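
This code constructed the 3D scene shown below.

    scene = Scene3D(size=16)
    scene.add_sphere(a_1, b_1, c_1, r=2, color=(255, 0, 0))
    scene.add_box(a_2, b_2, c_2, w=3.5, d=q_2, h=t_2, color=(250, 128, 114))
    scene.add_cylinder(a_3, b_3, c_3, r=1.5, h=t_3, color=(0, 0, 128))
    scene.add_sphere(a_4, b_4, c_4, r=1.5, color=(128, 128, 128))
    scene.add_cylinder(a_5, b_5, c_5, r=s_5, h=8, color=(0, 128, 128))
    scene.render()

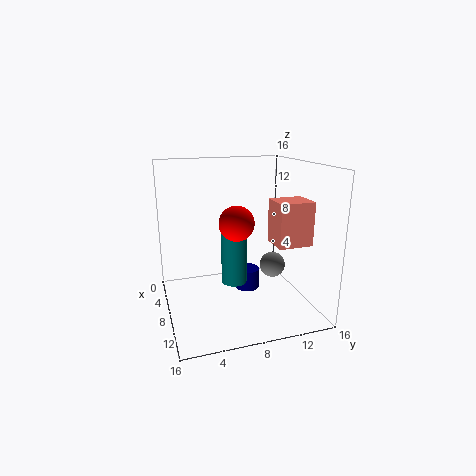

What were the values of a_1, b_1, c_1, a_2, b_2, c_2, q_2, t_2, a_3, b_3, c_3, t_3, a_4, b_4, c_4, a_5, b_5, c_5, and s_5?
a_1 = 7.5; b_1 = 8; c_1 = 9.5; a_2 = 7; b_2 = 12; c_2 = 7; q_2 = 4; t_2 = 5; a_3 = 5.5; b_3 = 10; c_3 = 0.5; t_3 = 2.5; a_4 = 7.5; b_4 = 12.5; c_4 = 4; a_5 = 6.5; b_5 = 8; c_5 = 2; s_5 = 1.5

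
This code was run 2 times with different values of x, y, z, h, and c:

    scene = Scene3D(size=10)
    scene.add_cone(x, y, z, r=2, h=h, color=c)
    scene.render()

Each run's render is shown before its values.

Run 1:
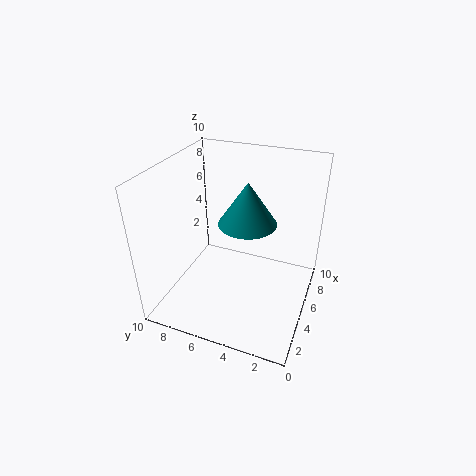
x = 5.5
y = 4.5
z = 6
h = 3
c = 'teal'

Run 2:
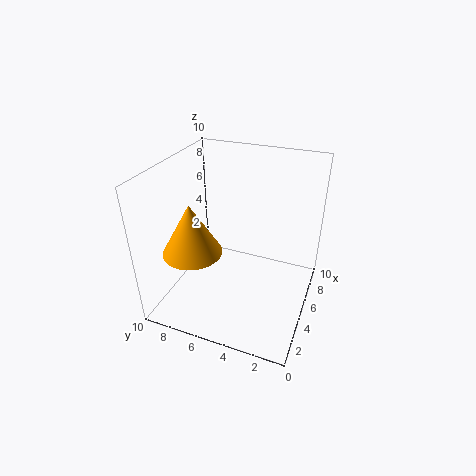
x = 3
y = 7.5
z = 4.5
h = 3.5
c = 'orange'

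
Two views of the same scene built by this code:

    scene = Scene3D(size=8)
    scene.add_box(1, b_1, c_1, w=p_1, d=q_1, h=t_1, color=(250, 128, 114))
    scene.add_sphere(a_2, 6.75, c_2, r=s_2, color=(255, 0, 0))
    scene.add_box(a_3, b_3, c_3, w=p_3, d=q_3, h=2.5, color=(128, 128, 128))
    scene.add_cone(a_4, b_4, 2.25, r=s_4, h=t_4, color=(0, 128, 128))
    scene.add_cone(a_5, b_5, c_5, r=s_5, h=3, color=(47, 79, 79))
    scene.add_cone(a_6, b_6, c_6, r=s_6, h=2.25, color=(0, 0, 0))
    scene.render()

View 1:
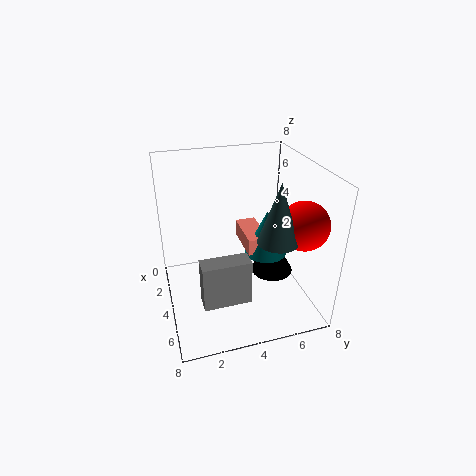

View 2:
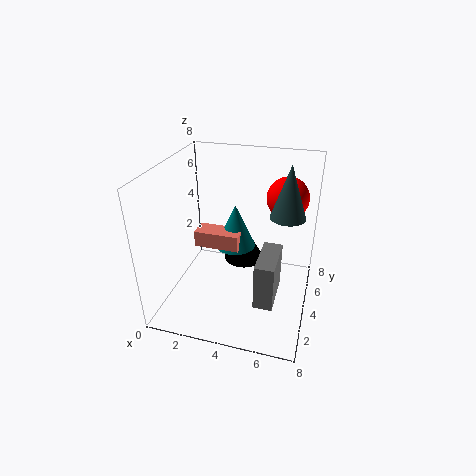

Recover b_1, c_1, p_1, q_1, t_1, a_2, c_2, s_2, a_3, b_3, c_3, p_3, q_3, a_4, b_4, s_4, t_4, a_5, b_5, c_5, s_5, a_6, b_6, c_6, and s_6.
b_1 = 4.75; c_1 = 2.5; p_1 = 2.75; q_1 = 1.25; t_1 = 1; a_2 = 6.25; c_2 = 5.5; s_2 = 1.25; a_3 = 5.5; b_3 = 1.5; c_3 = 1.5; p_3 = 1; q_3 = 2.5; a_4 = 3.25; b_4 = 6; s_4 = 1.25; t_4 = 2.75; a_5 = 6.5; b_5 = 5.25; c_5 = 5; s_5 = 1; a_6 = 3.75; b_6 = 6.25; c_6 = 1.25; s_6 = 1.25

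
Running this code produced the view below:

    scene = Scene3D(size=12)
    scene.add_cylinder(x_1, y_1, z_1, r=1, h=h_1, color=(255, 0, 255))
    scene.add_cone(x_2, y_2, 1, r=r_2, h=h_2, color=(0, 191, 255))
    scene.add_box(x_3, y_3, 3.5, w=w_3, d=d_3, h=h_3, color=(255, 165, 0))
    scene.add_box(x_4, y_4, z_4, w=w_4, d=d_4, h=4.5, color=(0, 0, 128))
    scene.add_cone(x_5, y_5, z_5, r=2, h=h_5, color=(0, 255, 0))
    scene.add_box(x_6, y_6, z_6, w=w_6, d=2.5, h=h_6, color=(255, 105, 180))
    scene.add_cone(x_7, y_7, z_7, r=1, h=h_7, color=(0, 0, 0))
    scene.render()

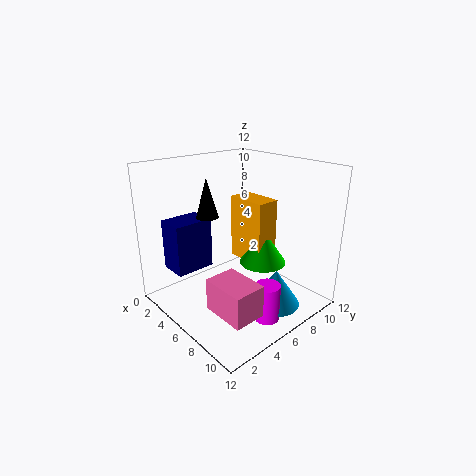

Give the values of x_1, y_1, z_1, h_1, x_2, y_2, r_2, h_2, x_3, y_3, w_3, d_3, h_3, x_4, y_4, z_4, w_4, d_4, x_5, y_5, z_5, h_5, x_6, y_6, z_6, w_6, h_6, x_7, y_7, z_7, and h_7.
x_1 = 10; y_1 = 5.5; z_1 = 0.5; h_1 = 3; x_2 = 9.5; y_2 = 7; r_2 = 2; h_2 = 3; x_3 = 4; y_3 = 7; w_3 = 3.5; d_3 = 2; h_3 = 5.5; x_4 = 0.5; y_4 = 2; z_4 = 2.5; w_4 = 2.5; d_4 = 3.5; x_5 = 7; y_5 = 8; z_5 = 3.5; h_5 = 3; x_6 = 7.5; y_6 = 1.5; z_6 = 2; w_6 = 3.5; h_6 = 2.5; x_7 = 2.5; y_7 = 5.5; z_7 = 7; h_7 = 3.5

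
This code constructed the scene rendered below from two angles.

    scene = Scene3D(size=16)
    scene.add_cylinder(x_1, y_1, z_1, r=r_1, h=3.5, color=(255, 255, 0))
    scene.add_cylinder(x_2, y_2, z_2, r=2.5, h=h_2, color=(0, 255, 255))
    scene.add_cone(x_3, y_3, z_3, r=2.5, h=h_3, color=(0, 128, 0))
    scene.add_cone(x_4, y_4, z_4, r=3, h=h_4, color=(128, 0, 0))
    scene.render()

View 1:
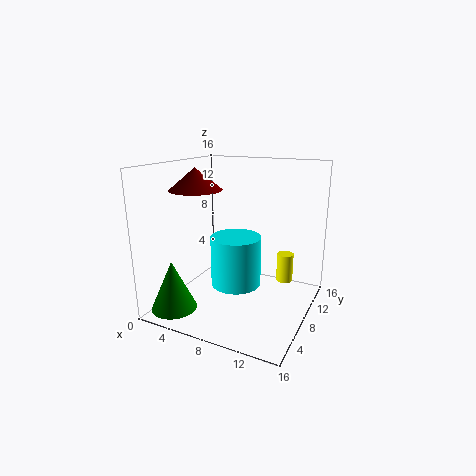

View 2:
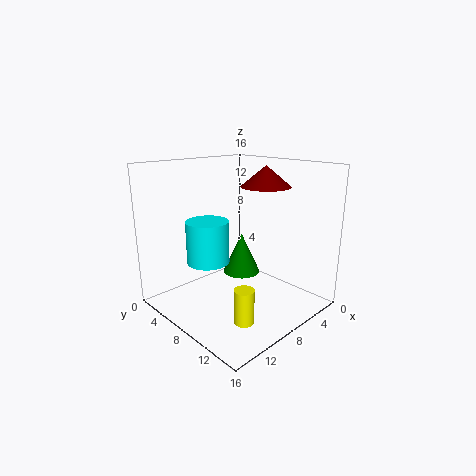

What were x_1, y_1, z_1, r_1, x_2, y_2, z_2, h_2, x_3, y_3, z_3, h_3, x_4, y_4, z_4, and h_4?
x_1 = 12
y_1 = 13
z_1 = 1.5
r_1 = 1
x_2 = 9.5
y_2 = 4.5
z_2 = 4.5
h_2 = 5
x_3 = 2.5
y_3 = 3
z_3 = 0.5
h_3 = 5.5
x_4 = 3
y_4 = 7.5
z_4 = 13
h_4 = 2.5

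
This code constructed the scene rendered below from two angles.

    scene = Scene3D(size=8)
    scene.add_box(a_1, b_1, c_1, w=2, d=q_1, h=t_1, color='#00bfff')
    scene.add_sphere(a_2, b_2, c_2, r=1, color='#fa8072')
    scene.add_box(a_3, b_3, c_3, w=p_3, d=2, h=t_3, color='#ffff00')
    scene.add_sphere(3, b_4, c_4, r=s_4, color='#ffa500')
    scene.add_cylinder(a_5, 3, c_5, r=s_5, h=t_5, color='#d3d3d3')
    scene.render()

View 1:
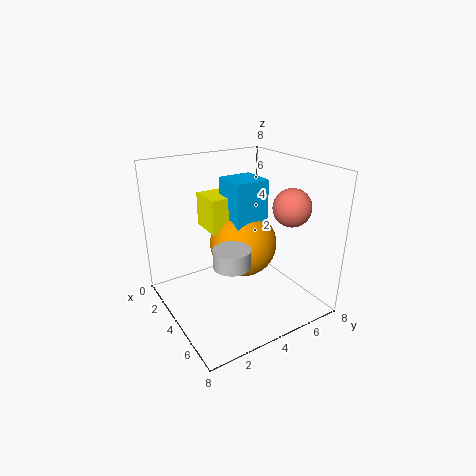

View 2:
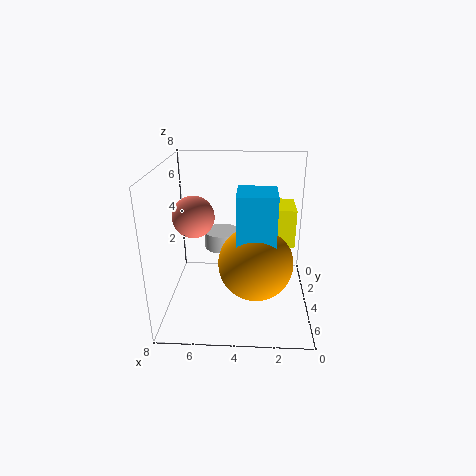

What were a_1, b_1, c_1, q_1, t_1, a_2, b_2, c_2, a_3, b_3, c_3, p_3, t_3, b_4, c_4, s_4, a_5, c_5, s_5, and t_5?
a_1 = 2; b_1 = 4; c_1 = 4; q_1 = 2; t_1 = 3; a_2 = 6; b_2 = 6; c_2 = 6; a_3 = 1; b_3 = 3; c_3 = 4; p_3 = 2; t_3 = 2; b_4 = 5; c_4 = 3; s_4 = 2; a_5 = 5; c_5 = 3; s_5 = 1; t_5 = 1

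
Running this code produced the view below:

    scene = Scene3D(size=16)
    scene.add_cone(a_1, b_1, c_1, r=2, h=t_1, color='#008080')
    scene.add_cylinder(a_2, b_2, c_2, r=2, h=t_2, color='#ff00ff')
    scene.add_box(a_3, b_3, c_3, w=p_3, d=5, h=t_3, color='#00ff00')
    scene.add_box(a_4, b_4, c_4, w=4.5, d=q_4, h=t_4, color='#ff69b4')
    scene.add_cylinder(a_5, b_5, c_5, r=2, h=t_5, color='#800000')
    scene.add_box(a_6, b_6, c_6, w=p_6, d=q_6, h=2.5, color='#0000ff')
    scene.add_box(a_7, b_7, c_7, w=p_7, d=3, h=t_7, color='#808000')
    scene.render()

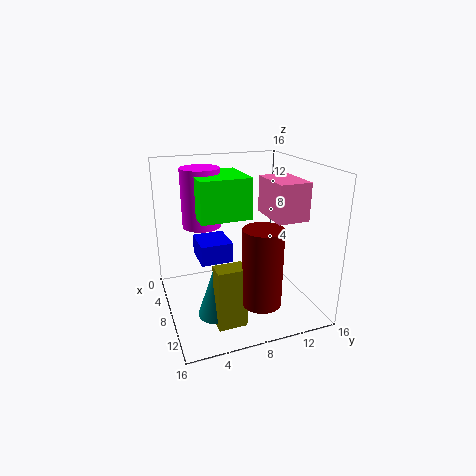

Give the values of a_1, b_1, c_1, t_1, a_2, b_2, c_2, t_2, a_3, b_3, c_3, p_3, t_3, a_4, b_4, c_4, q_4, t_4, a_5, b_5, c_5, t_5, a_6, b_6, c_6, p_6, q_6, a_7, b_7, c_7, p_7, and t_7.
a_1 = 11, b_1 = 4.5, c_1 = 1, t_1 = 6, a_2 = 8, b_2 = 4, c_2 = 10, t_2 = 6, a_3 = 6.5, b_3 = 3, c_3 = 11.5, p_3 = 5.5, t_3 = 4, a_4 = 11, b_4 = 9, c_4 = 12, q_4 = 3, t_4 = 3.5, a_5 = 13.5, b_5 = 8.5, c_5 = 3, t_5 = 8, a_6 = 0.5, b_6 = 4.5, c_6 = 3.5, p_6 = 4.5, q_6 = 4, a_7 = 11.5, b_7 = 4, c_7 = 0.5, p_7 = 2, t_7 = 6.5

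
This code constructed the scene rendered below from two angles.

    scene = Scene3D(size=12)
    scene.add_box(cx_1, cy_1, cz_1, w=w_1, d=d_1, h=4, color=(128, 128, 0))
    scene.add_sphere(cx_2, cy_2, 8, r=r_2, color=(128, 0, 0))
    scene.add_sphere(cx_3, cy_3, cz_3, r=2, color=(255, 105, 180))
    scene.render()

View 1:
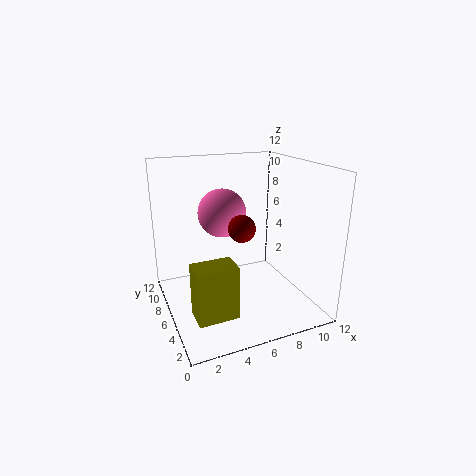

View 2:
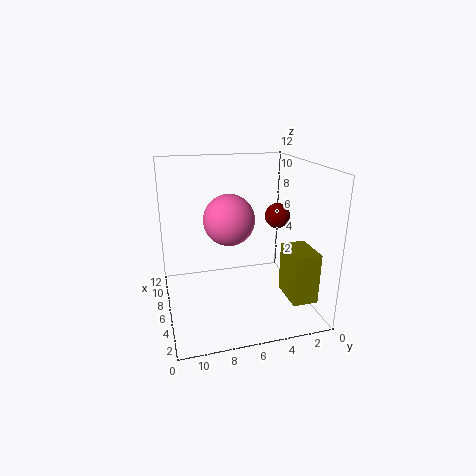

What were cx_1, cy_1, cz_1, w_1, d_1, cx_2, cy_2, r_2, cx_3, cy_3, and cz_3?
cx_1 = 1
cy_1 = 1
cz_1 = 2
w_1 = 3
d_1 = 2
cx_2 = 5
cy_2 = 3
r_2 = 1
cx_3 = 5
cy_3 = 7
cz_3 = 8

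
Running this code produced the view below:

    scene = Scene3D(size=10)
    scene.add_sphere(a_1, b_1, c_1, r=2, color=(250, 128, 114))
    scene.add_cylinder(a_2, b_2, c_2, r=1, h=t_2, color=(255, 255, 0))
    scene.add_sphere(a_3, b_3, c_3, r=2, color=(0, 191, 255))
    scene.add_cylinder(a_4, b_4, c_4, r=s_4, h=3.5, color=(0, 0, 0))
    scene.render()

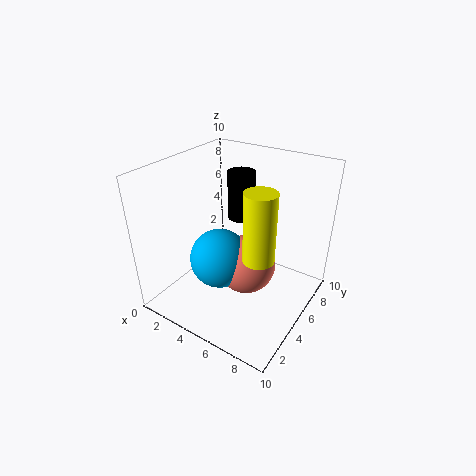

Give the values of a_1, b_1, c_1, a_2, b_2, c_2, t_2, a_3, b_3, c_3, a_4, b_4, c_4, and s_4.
a_1 = 6; b_1 = 4.5; c_1 = 3.5; a_2 = 7.5; b_2 = 3.5; c_2 = 5; t_2 = 4.5; a_3 = 4.5; b_3 = 3.5; c_3 = 4; a_4 = 4; b_4 = 7; c_4 = 5.5; s_4 = 1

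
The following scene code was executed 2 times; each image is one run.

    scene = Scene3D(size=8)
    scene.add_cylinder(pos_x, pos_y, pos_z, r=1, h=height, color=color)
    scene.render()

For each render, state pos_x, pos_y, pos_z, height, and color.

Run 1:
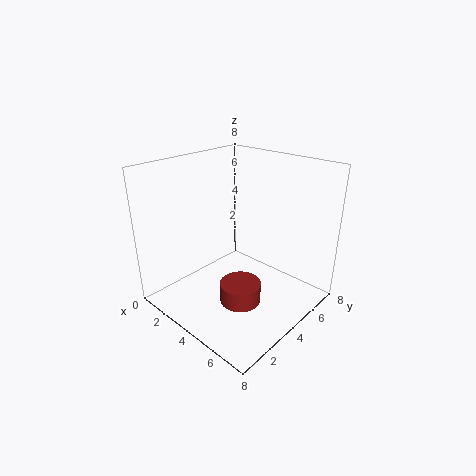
pos_x = 6
pos_y = 2
pos_z = 2
height = 1
color = 'brown'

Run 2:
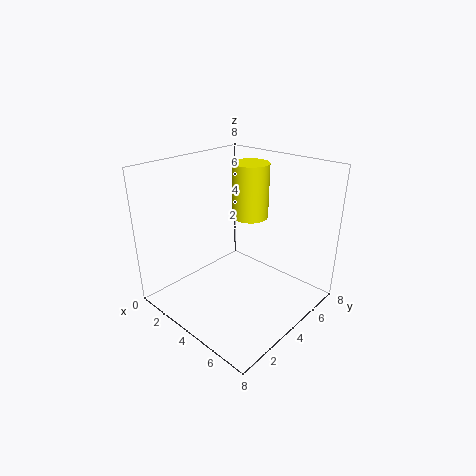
pos_x = 4
pos_y = 5
pos_z = 5
height = 3
color = 'yellow'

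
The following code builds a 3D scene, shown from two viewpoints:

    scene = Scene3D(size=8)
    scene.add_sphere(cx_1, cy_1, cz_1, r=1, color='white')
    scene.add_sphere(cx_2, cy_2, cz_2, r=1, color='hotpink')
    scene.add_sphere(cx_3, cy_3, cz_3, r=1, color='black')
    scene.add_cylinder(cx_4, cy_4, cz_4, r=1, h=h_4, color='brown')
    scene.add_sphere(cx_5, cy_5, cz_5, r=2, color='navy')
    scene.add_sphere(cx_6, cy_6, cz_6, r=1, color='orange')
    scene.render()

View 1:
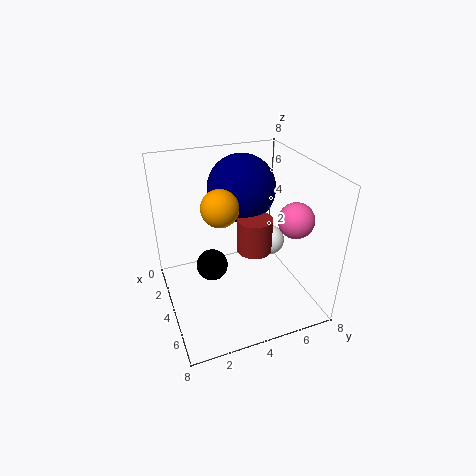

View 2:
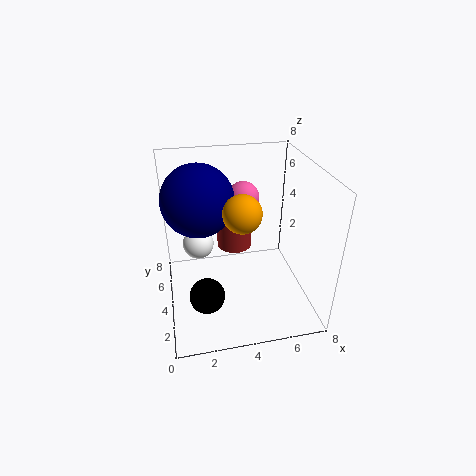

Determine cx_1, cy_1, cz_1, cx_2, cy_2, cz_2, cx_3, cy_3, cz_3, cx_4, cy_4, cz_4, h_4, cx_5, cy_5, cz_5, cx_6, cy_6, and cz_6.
cx_1 = 2; cy_1 = 7; cz_1 = 2; cx_2 = 5; cy_2 = 7; cz_2 = 5; cx_3 = 2; cy_3 = 3; cz_3 = 1; cx_4 = 4; cy_4 = 5; cz_4 = 3; h_4 = 2; cx_5 = 2; cy_5 = 5; cz_5 = 6; cx_6 = 4; cy_6 = 3; cz_6 = 6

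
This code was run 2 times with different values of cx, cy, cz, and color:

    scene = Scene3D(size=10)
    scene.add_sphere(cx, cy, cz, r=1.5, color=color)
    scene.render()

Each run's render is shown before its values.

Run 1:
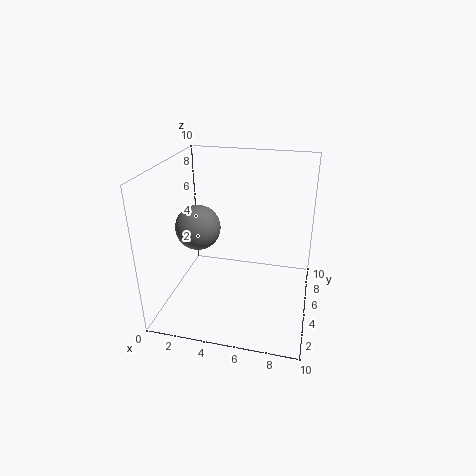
cx = 2.5; cy = 4; cz = 6; color = 'gray'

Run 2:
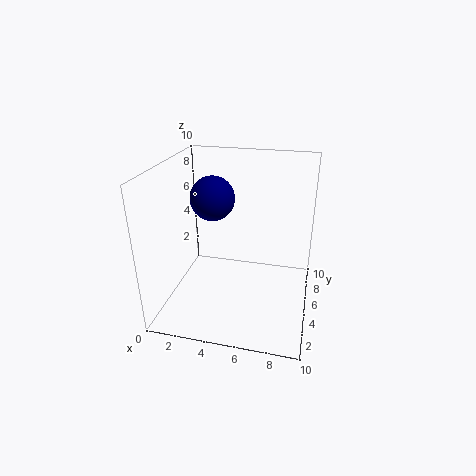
cx = 3.25; cy = 5; cz = 7.75; color = 'navy'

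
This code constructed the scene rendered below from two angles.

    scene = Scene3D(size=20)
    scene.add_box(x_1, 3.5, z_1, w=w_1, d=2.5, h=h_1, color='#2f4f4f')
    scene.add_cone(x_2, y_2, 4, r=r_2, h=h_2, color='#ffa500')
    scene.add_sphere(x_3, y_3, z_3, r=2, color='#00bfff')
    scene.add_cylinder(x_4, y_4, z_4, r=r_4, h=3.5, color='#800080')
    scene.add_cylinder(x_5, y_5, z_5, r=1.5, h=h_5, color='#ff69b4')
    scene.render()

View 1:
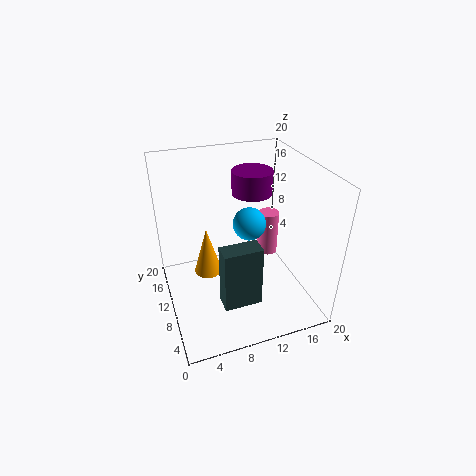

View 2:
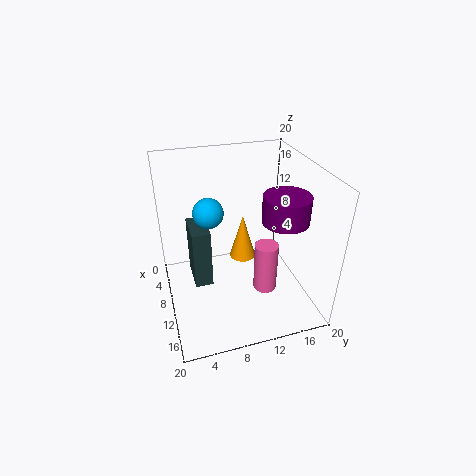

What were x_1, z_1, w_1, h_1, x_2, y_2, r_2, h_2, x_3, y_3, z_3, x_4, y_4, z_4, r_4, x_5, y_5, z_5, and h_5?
x_1 = 6
z_1 = 3.5
w_1 = 5
h_1 = 8.5
x_2 = 6
y_2 = 12
r_2 = 2
h_2 = 7
x_3 = 10
y_3 = 6
z_3 = 14.5
x_4 = 14
y_4 = 15
z_4 = 14
r_4 = 3
x_5 = 15.5
y_5 = 12
z_5 = 5.5
h_5 = 6.5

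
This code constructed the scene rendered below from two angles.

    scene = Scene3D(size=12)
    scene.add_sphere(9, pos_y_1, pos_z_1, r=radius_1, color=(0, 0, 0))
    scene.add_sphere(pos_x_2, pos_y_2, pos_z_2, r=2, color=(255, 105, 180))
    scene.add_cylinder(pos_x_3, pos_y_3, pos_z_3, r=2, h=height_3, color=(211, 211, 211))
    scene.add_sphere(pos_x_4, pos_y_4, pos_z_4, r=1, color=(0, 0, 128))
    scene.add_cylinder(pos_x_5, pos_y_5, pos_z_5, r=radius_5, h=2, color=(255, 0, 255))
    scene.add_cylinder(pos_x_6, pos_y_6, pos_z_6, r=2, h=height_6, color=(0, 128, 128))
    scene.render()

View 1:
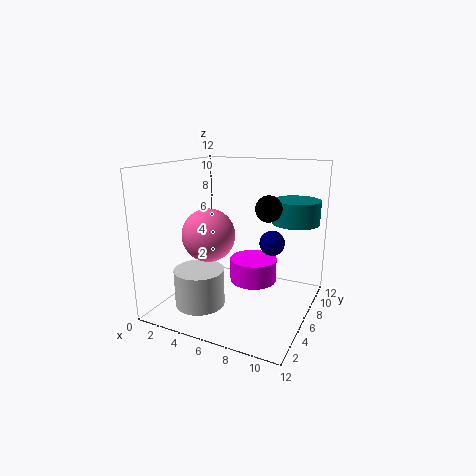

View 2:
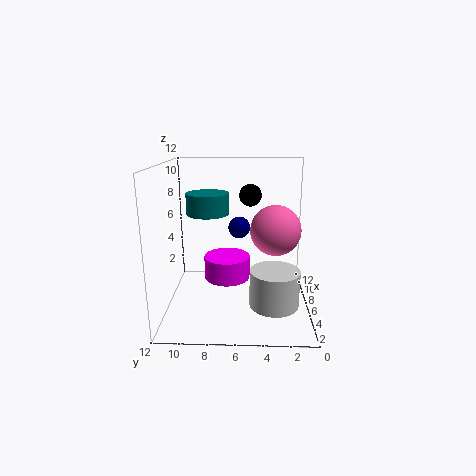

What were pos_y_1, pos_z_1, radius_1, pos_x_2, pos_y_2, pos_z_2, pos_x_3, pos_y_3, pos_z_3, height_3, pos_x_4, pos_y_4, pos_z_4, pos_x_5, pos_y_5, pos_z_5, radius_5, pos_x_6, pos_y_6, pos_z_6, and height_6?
pos_y_1 = 5
pos_z_1 = 9
radius_1 = 1
pos_x_2 = 5
pos_y_2 = 3
pos_z_2 = 7
pos_x_3 = 4
pos_y_3 = 3
pos_z_3 = 1
height_3 = 3
pos_x_4 = 9
pos_y_4 = 6
pos_z_4 = 6
pos_x_5 = 7
pos_y_5 = 7
pos_z_5 = 2
radius_5 = 2
pos_x_6 = 10
pos_y_6 = 9
pos_z_6 = 7
height_6 = 2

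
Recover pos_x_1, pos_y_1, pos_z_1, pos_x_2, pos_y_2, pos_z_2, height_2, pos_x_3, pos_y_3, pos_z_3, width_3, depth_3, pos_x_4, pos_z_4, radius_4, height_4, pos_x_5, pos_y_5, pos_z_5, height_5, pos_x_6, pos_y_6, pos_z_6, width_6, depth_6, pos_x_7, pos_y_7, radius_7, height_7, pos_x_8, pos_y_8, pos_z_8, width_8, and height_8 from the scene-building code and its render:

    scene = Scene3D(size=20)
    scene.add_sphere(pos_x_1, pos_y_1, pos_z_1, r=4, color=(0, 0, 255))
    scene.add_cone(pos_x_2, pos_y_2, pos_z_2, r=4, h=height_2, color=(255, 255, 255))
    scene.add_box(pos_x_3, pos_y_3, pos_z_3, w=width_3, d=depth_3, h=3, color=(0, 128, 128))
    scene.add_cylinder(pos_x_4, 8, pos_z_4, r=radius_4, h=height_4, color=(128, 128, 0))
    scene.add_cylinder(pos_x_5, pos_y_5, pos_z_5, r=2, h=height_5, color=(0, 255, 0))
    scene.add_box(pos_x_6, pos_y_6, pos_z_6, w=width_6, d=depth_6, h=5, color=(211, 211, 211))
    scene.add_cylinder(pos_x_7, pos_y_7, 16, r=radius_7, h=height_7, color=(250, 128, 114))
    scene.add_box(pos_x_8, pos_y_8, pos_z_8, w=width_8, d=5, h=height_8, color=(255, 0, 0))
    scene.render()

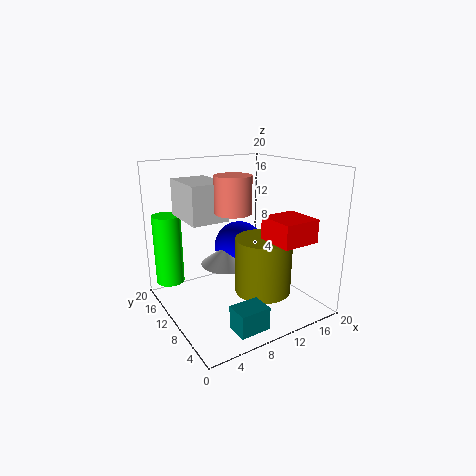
pos_x_1 = 14
pos_y_1 = 16
pos_z_1 = 6
pos_x_2 = 11
pos_y_2 = 15
pos_z_2 = 4
height_2 = 3
pos_x_3 = 5
pos_y_3 = 1
pos_z_3 = 1
width_3 = 4
depth_3 = 3
pos_x_4 = 13
pos_z_4 = 2
radius_4 = 4
height_4 = 8
pos_x_5 = 2
pos_y_5 = 16
pos_z_5 = 3
height_5 = 10
pos_x_6 = 3
pos_y_6 = 9
pos_z_6 = 13
width_6 = 5
depth_6 = 7
pos_x_7 = 5
pos_y_7 = 3
radius_7 = 2
height_7 = 4
pos_x_8 = 11
pos_y_8 = 1
pos_z_8 = 11
width_8 = 5
height_8 = 3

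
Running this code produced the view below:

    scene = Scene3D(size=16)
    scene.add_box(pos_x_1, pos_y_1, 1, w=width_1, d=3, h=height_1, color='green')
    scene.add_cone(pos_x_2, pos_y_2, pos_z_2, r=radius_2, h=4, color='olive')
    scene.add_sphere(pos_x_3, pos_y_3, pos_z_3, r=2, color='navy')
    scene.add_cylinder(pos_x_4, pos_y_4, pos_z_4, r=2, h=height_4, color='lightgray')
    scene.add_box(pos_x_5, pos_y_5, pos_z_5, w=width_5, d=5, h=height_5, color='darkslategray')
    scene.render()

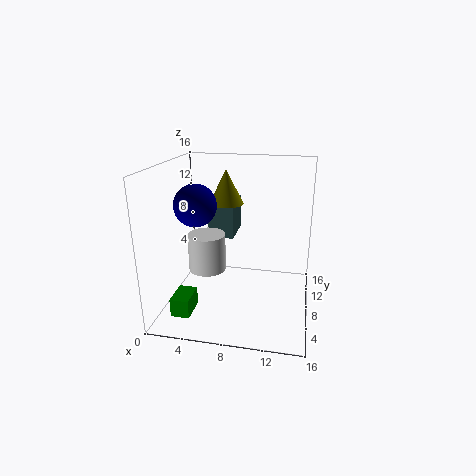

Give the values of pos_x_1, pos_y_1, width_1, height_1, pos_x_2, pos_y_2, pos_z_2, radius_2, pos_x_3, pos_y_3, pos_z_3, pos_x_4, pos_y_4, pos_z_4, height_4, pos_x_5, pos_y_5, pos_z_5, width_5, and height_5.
pos_x_1 = 2, pos_y_1 = 2, width_1 = 2, height_1 = 2, pos_x_2 = 6, pos_y_2 = 11, pos_z_2 = 11, radius_2 = 2, pos_x_3 = 5, pos_y_3 = 3, pos_z_3 = 13, pos_x_4 = 5, pos_y_4 = 6, pos_z_4 = 5, height_4 = 4, pos_x_5 = 4, pos_y_5 = 10, pos_z_5 = 7, width_5 = 3, height_5 = 4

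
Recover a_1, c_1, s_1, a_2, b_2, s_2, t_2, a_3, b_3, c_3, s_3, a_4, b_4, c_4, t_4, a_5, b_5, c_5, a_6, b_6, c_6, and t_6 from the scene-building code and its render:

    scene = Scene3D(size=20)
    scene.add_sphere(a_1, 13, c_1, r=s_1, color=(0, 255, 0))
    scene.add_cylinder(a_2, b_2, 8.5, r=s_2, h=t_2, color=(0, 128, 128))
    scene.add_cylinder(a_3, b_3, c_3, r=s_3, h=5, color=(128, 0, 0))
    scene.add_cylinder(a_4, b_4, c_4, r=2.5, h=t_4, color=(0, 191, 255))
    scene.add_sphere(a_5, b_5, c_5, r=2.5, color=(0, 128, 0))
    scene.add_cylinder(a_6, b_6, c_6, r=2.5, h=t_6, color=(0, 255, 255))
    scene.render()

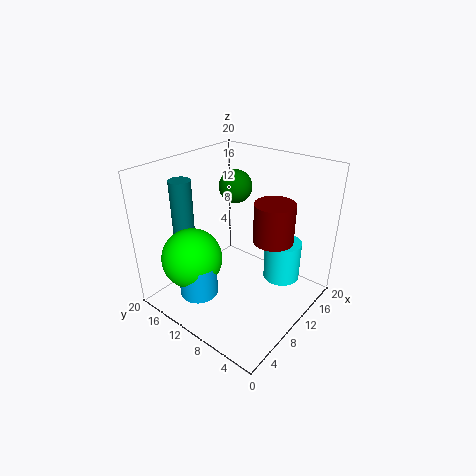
a_1 = 4, c_1 = 8.5, s_1 = 4, a_2 = 6, b_2 = 16.5, s_2 = 1.5, t_2 = 9.5, a_3 = 9.5, b_3 = 4, c_3 = 12, s_3 = 2.5, a_4 = 3.5, b_4 = 11.5, c_4 = 4, t_4 = 4.5, a_5 = 15, b_5 = 14.5, c_5 = 15, a_6 = 13, b_6 = 4.5, c_6 = 4.5, t_6 = 5.5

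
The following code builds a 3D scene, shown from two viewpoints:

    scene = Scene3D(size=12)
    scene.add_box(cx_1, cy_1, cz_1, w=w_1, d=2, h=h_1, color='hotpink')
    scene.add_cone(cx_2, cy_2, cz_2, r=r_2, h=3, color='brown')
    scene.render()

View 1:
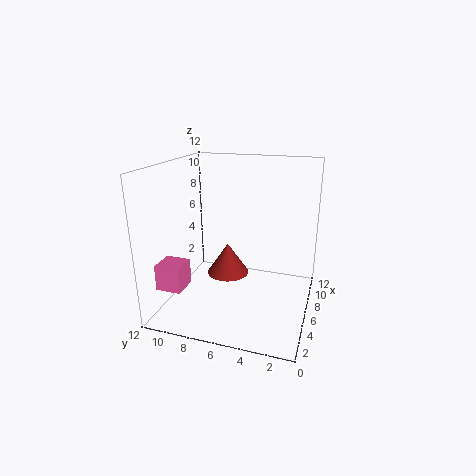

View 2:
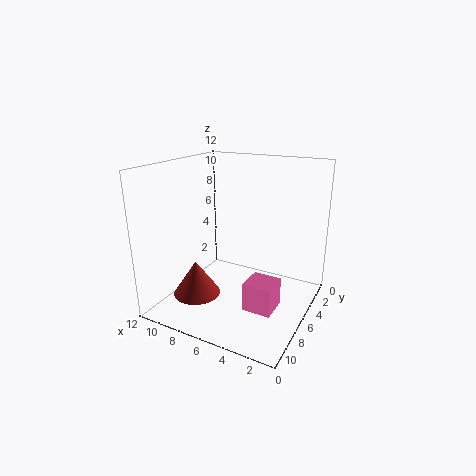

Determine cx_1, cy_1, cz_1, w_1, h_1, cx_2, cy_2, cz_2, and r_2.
cx_1 = 1, cy_1 = 9, cz_1 = 3, w_1 = 2, h_1 = 2, cx_2 = 9, cy_2 = 8, cz_2 = 1, r_2 = 2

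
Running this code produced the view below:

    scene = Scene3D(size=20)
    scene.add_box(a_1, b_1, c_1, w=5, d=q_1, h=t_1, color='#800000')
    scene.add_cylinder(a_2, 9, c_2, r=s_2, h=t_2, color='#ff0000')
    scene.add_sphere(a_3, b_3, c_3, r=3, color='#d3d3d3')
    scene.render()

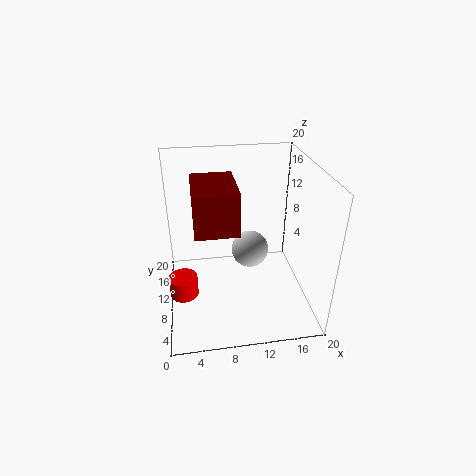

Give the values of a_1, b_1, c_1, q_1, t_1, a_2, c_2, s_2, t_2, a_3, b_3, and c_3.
a_1 = 4, b_1 = 2, c_1 = 15, q_1 = 7, t_1 = 5, a_2 = 2, c_2 = 2, s_2 = 2, t_2 = 3, a_3 = 13, b_3 = 16, c_3 = 4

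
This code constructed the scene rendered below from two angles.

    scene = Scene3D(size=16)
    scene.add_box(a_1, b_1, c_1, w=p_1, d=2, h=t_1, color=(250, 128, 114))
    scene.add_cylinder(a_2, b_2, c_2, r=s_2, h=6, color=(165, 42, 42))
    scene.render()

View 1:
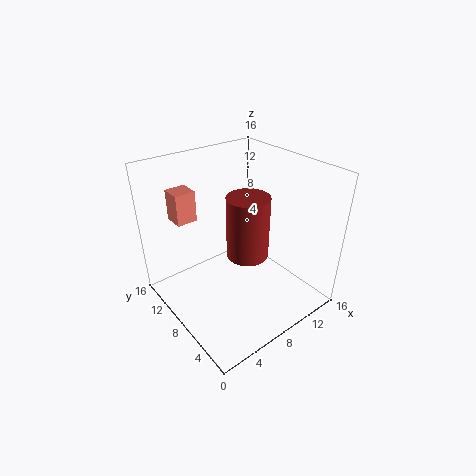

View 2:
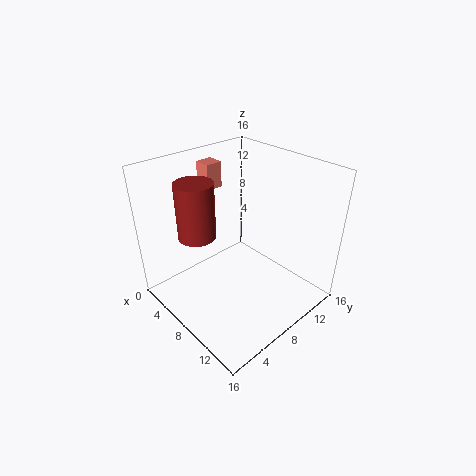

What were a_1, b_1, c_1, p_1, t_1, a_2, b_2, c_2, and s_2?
a_1 = 1
b_1 = 8
c_1 = 12
p_1 = 2
t_1 = 3
a_2 = 6
b_2 = 4
c_2 = 9
s_2 = 2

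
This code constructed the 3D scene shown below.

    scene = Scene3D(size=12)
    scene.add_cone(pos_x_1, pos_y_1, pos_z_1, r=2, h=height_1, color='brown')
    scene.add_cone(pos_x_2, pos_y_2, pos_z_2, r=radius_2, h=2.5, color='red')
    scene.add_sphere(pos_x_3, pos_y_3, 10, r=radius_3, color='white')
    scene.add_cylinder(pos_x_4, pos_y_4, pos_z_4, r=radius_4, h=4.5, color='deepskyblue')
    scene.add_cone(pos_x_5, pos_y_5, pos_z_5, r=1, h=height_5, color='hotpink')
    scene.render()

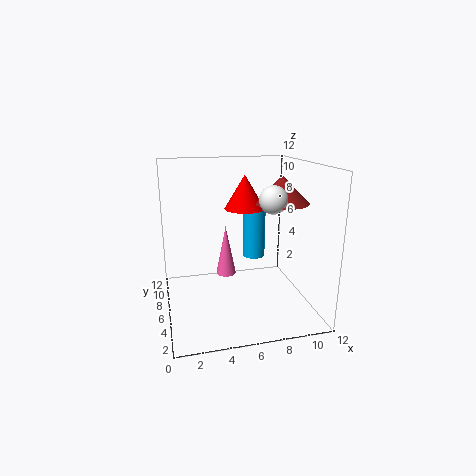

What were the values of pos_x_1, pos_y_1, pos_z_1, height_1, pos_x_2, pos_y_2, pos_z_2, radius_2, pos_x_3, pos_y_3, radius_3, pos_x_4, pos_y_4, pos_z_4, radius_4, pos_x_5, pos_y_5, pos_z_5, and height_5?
pos_x_1 = 8.5; pos_y_1 = 3; pos_z_1 = 9.5; height_1 = 2; pos_x_2 = 6; pos_y_2 = 4; pos_z_2 = 9; radius_2 = 1.5; pos_x_3 = 7.5; pos_y_3 = 2; radius_3 = 1; pos_x_4 = 8; pos_y_4 = 8; pos_z_4 = 3.5; radius_4 = 1; pos_x_5 = 6; pos_y_5 = 11; pos_z_5 = 0.5; height_5 = 5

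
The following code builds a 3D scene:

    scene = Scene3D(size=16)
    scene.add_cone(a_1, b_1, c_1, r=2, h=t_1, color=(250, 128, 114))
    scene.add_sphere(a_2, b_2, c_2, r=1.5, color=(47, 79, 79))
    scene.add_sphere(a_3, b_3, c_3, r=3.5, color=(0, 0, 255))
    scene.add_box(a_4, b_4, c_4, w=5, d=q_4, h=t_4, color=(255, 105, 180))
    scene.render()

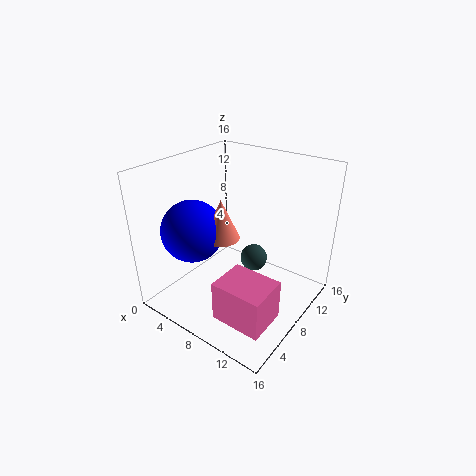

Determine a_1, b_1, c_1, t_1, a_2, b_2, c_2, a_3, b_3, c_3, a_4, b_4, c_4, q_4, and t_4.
a_1 = 6.5; b_1 = 7; c_1 = 8; t_1 = 4.5; a_2 = 9.5; b_2 = 9; c_2 = 5.5; a_3 = 3.5; b_3 = 5.5; c_3 = 8.5; a_4 = 10.5; b_4 = 0.5; c_4 = 3.5; q_4 = 4; t_4 = 4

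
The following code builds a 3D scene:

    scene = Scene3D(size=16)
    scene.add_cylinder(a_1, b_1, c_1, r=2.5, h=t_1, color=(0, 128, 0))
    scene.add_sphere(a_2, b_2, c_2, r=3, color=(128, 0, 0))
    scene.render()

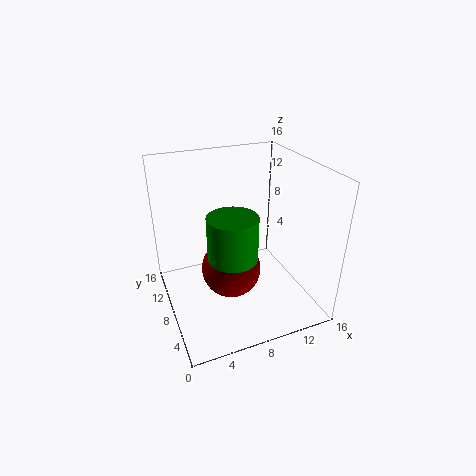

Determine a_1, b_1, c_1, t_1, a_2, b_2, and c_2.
a_1 = 6, b_1 = 4.5, c_1 = 8, t_1 = 4.5, a_2 = 6, b_2 = 5, c_2 = 6.5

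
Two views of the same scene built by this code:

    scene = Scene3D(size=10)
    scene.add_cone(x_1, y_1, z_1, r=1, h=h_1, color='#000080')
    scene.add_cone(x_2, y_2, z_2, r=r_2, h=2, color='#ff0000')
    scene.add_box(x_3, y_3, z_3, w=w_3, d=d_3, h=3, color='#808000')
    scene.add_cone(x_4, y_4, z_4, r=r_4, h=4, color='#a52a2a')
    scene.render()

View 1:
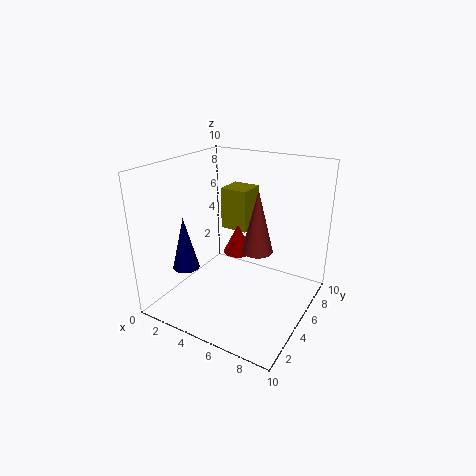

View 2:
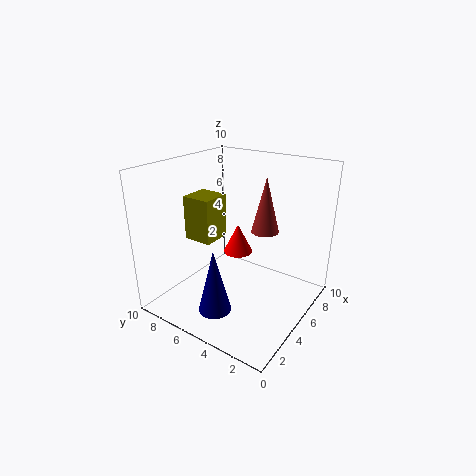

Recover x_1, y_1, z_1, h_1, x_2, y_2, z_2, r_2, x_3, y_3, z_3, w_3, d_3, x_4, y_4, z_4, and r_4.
x_1 = 1; y_1 = 4; z_1 = 2; h_1 = 4; x_2 = 5; y_2 = 5; z_2 = 4; r_2 = 1; x_3 = 3; y_3 = 6; z_3 = 5; w_3 = 2; d_3 = 2; x_4 = 7; y_4 = 4; z_4 = 5; r_4 = 1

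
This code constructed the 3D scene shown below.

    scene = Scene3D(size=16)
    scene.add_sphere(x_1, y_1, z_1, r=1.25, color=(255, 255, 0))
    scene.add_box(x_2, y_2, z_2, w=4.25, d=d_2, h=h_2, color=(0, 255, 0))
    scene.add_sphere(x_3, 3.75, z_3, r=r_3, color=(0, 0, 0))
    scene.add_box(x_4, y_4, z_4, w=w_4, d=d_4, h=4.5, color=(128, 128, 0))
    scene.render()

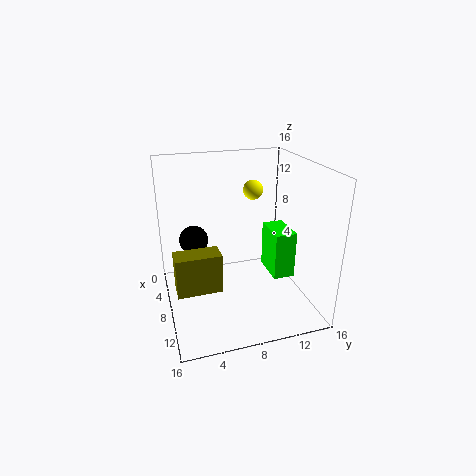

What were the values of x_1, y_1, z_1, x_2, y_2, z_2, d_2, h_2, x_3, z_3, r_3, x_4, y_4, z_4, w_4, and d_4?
x_1 = 2.25; y_1 = 11.75; z_1 = 11.5; x_2 = 5.25; y_2 = 12; z_2 = 2.75; d_2 = 2.5; h_2 = 5.5; x_3 = 3.5; z_3 = 6.25; r_3 = 1.75; x_4 = 7.25; y_4 = 0.75; z_4 = 2.5; w_4 = 2.5; d_4 = 5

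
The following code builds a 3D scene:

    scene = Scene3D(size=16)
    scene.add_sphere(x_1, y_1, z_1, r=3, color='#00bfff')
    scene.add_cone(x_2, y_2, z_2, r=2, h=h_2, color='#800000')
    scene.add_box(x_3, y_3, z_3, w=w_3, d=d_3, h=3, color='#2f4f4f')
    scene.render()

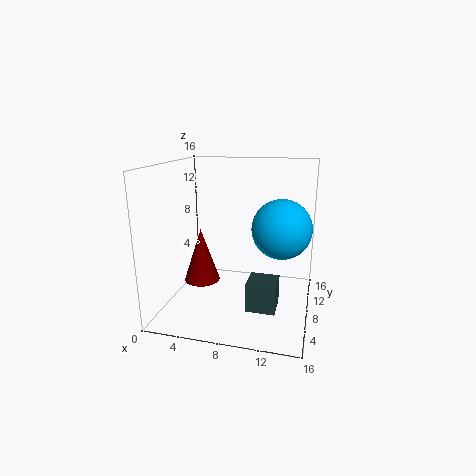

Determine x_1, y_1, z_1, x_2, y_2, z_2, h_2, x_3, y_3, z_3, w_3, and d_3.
x_1 = 13; y_1 = 6; z_1 = 10; x_2 = 4; y_2 = 7; z_2 = 3; h_2 = 6; x_3 = 10; y_3 = 3; z_3 = 2; w_3 = 3; d_3 = 3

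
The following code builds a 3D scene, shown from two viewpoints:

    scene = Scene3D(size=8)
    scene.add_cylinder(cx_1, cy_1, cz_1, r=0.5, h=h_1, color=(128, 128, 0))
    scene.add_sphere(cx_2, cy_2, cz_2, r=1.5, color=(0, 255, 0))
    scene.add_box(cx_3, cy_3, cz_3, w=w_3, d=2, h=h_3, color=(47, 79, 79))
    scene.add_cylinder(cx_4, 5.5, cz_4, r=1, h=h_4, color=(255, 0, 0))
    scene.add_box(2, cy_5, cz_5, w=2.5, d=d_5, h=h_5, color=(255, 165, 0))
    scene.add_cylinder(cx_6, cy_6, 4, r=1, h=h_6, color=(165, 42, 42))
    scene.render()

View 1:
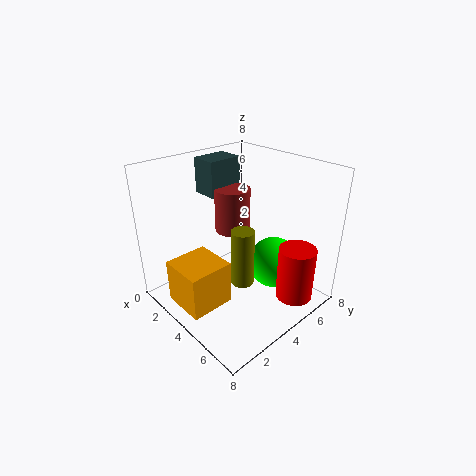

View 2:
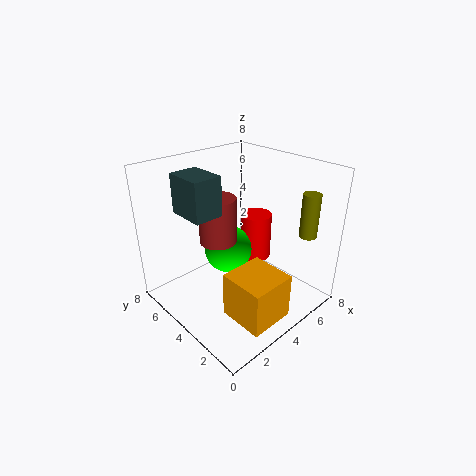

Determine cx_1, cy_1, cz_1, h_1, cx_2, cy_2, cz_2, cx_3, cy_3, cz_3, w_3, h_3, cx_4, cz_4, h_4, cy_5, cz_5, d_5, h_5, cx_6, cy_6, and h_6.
cx_1 = 7
cy_1 = 1.5
cz_1 = 4
h_1 = 2.5
cx_2 = 5
cy_2 = 6
cz_2 = 2
cx_3 = 1
cy_3 = 3.5
cz_3 = 6
w_3 = 1.5
h_3 = 2
cx_4 = 7
cz_4 = 1
h_4 = 3
cy_5 = 0.5
cz_5 = 0.5
d_5 = 2.5
h_5 = 2.5
cx_6 = 3
cy_6 = 4.5
h_6 = 2.5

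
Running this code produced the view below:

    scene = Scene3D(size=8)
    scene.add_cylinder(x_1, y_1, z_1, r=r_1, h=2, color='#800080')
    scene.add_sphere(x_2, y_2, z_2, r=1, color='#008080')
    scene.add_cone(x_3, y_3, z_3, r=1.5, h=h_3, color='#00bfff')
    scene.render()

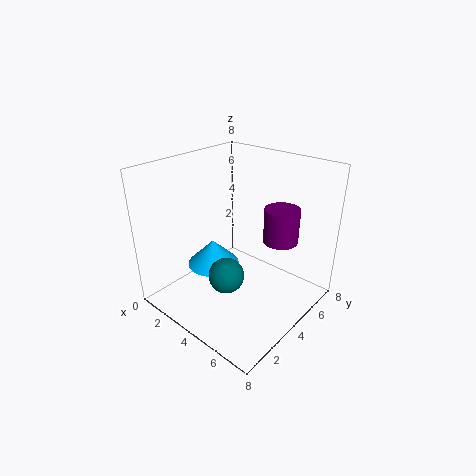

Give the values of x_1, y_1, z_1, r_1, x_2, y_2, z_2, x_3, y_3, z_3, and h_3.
x_1 = 5.5
y_1 = 6
z_1 = 3.5
r_1 = 1
x_2 = 4
y_2 = 3
z_2 = 2
x_3 = 2.5
y_3 = 3.5
z_3 = 2
h_3 = 1.5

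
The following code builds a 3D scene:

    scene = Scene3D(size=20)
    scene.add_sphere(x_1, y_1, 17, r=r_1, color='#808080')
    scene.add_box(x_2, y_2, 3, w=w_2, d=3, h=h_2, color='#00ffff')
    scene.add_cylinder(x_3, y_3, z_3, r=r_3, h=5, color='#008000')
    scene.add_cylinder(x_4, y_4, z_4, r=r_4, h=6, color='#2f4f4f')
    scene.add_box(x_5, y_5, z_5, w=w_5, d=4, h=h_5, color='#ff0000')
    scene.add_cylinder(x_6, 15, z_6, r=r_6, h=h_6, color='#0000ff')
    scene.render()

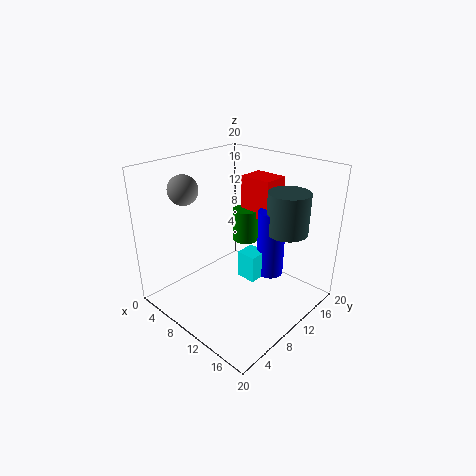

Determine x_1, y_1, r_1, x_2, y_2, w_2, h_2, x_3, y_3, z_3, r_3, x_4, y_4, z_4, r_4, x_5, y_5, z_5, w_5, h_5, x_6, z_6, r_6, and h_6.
x_1 = 5; y_1 = 5; r_1 = 2; x_2 = 9; y_2 = 11; w_2 = 3; h_2 = 4; x_3 = 7; y_3 = 15; z_3 = 7; r_3 = 2; x_4 = 14; y_4 = 16; z_4 = 10; r_4 = 3; x_5 = 6; y_5 = 15; z_5 = 11; w_5 = 5; h_5 = 6; x_6 = 12; z_6 = 3; r_6 = 2; h_6 = 10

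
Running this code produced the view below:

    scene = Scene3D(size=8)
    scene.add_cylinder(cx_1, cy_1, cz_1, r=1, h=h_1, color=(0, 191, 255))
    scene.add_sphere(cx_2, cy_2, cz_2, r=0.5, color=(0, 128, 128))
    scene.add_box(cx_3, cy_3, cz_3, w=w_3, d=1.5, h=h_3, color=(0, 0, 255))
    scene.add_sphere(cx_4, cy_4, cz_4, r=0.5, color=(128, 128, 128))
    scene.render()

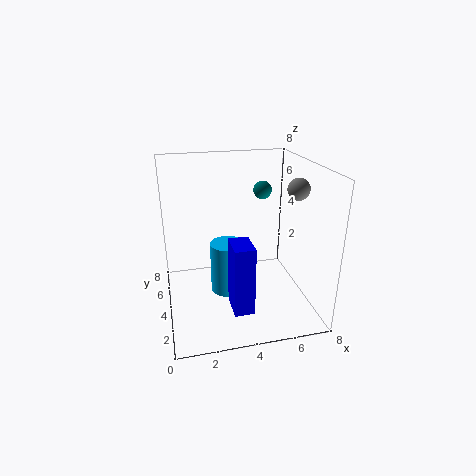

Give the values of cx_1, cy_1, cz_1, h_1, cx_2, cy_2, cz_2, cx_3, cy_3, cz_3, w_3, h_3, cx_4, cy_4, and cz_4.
cx_1 = 3.5
cy_1 = 4.5
cz_1 = 0.5
h_1 = 3
cx_2 = 5.5
cy_2 = 4.5
cz_2 = 6.5
cx_3 = 3
cy_3 = 0.5
cz_3 = 1.5
w_3 = 1
h_3 = 3.5
cx_4 = 6
cy_4 = 1
cz_4 = 7.5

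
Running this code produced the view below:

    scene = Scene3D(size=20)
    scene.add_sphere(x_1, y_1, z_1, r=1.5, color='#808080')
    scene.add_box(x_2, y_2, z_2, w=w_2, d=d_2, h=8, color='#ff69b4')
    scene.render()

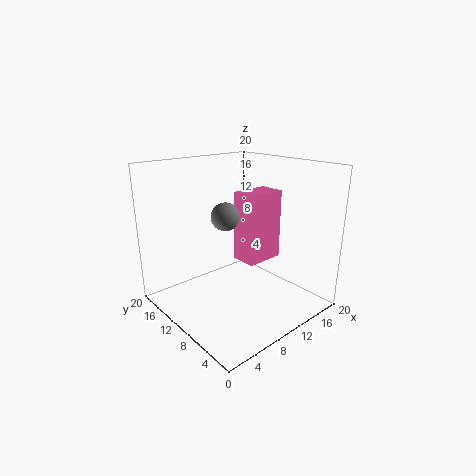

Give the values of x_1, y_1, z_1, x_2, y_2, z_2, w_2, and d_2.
x_1 = 3; y_1 = 4; z_1 = 16; x_2 = 5.5; y_2 = 2.5; z_2 = 10; w_2 = 4.5; d_2 = 3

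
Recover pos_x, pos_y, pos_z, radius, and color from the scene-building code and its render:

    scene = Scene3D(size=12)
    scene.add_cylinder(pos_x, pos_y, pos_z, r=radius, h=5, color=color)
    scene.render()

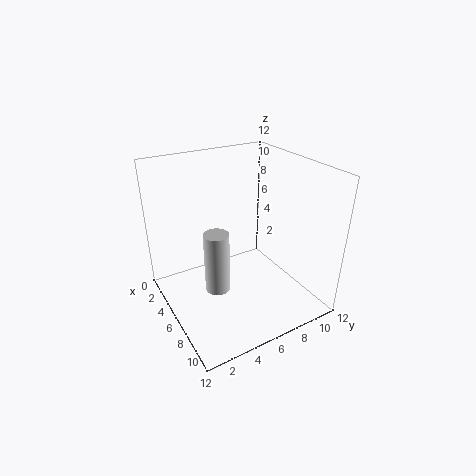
pos_x = 7; pos_y = 3.5; pos_z = 2.5; radius = 1; color = 'lightgray'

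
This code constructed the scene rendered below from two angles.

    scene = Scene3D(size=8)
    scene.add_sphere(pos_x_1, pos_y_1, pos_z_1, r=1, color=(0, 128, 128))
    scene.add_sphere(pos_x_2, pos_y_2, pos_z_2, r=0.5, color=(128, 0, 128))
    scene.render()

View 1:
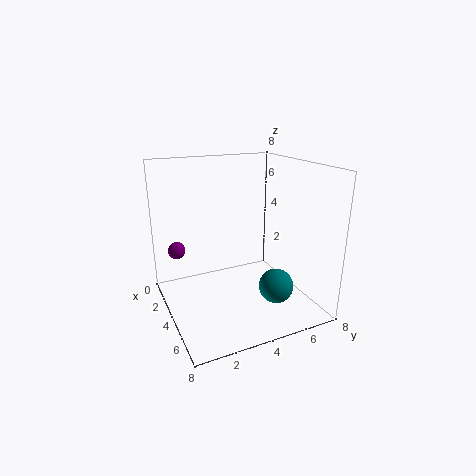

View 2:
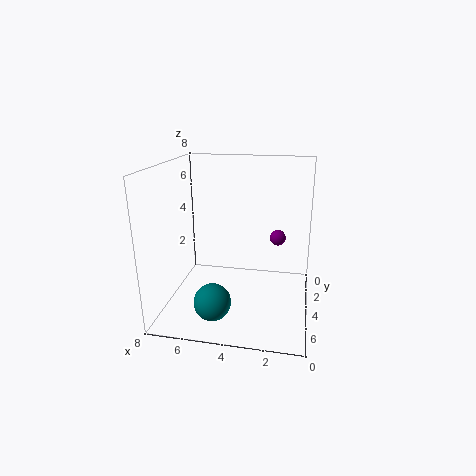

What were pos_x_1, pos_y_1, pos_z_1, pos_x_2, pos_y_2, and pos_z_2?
pos_x_1 = 5, pos_y_1 = 6, pos_z_1 = 1, pos_x_2 = 2, pos_y_2 = 1, pos_z_2 = 3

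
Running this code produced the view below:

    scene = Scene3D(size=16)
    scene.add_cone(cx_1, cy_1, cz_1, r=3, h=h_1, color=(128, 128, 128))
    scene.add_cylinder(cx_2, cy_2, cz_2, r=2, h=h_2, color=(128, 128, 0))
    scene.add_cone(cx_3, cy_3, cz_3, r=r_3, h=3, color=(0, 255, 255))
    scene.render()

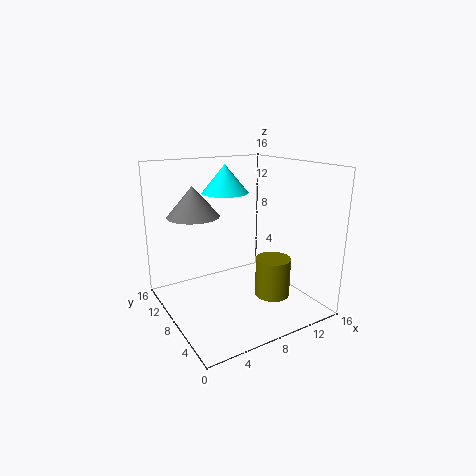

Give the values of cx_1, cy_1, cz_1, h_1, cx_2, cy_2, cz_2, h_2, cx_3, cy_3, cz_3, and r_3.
cx_1 = 4.5
cy_1 = 12
cz_1 = 10
h_1 = 3.5
cx_2 = 11.5
cy_2 = 6
cz_2 = 1
h_2 = 4.5
cx_3 = 7
cy_3 = 9
cz_3 = 13
r_3 = 2.5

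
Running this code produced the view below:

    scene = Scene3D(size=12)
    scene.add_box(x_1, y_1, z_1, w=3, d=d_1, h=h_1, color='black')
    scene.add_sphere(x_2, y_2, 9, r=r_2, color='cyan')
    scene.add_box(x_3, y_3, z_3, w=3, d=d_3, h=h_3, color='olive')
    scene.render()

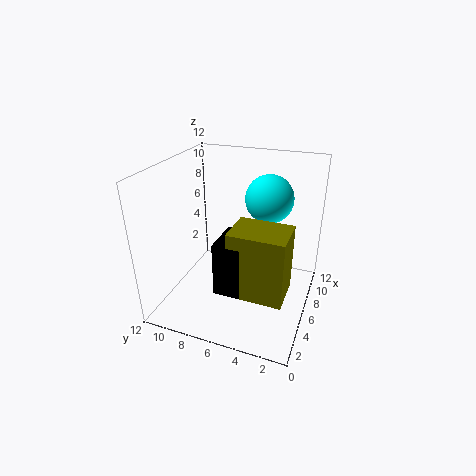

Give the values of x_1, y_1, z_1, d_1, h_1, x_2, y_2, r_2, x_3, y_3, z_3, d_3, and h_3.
x_1 = 1; y_1 = 4; z_1 = 4; d_1 = 2; h_1 = 4; x_2 = 8; y_2 = 4; r_2 = 2; x_3 = 1; y_3 = 1; z_3 = 4; d_3 = 4; h_3 = 5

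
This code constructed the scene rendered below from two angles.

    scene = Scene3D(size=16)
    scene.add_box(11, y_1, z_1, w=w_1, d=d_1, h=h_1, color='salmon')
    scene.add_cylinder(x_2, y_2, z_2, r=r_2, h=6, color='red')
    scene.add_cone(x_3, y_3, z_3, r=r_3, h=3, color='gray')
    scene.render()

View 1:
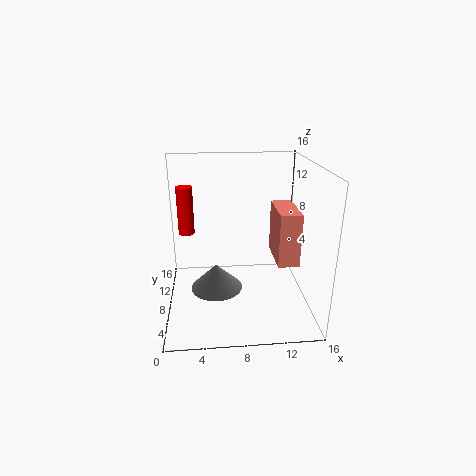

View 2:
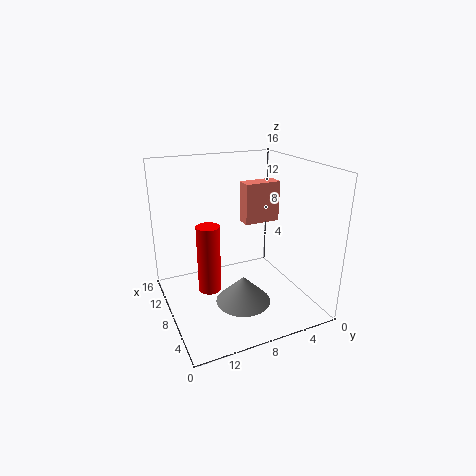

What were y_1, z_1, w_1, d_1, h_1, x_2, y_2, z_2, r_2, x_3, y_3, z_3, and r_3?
y_1 = 1, z_1 = 8, w_1 = 2, d_1 = 4.5, h_1 = 5, x_2 = 2, y_2 = 13.5, z_2 = 6.5, r_2 = 1, x_3 = 5.5, y_3 = 8.5, z_3 = 1.5, r_3 = 3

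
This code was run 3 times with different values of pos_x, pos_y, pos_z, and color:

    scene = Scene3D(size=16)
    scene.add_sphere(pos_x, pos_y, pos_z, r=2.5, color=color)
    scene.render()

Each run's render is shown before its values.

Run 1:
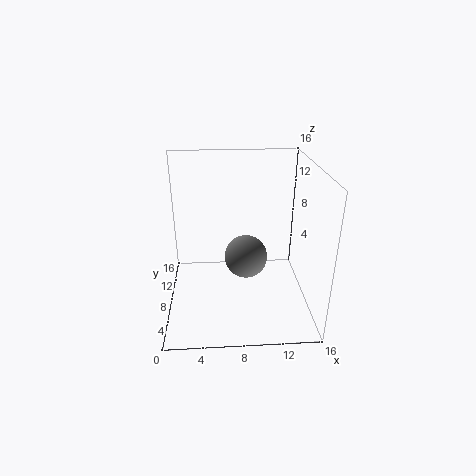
pos_x = 9
pos_y = 9
pos_z = 5
color = 'gray'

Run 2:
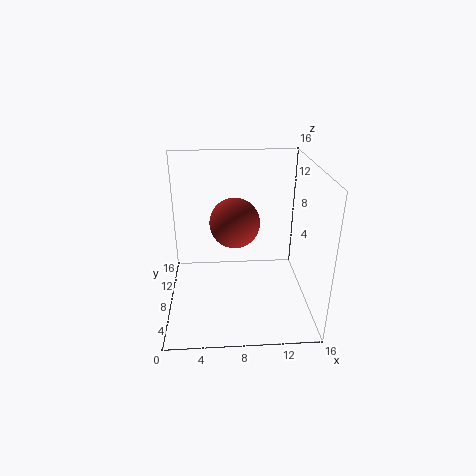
pos_x = 7.5
pos_y = 5.5
pos_z = 11
color = 'brown'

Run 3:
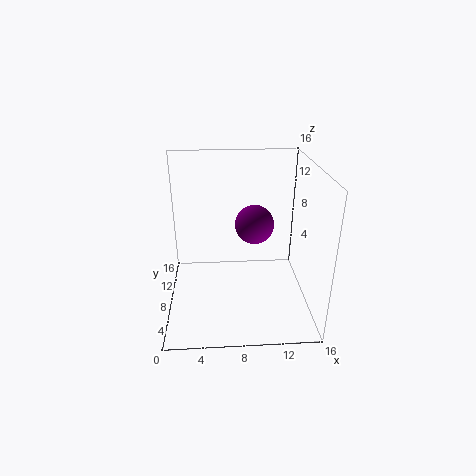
pos_x = 10.5
pos_y = 13.5
pos_z = 7
color = 'purple'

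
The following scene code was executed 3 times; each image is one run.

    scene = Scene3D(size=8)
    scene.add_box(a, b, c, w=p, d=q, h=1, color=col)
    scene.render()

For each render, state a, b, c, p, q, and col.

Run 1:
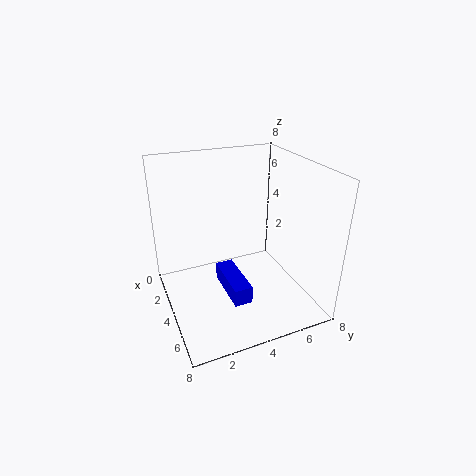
a = 3, b = 3, c = 1, p = 3, q = 1, col = 'blue'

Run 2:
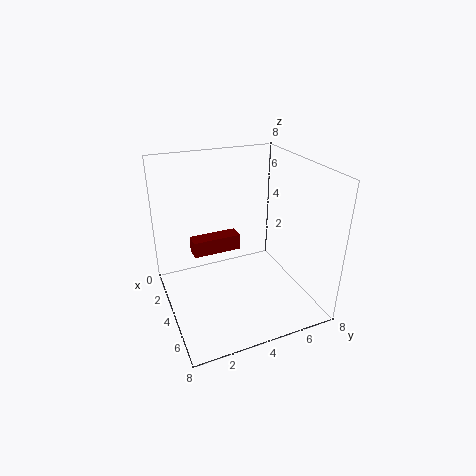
a = 1, b = 2, c = 2, p = 1, q = 3, col = 'maroon'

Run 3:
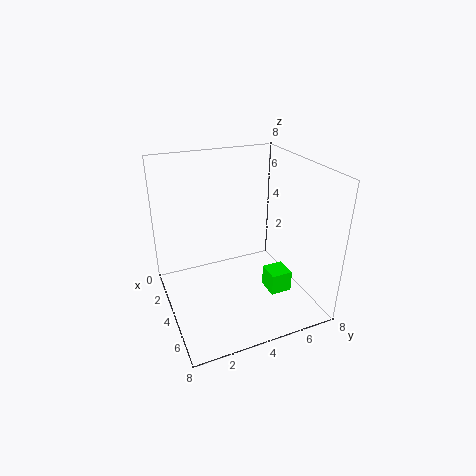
a = 7, b = 4, c = 3, p = 1, q = 1, col = 'lime'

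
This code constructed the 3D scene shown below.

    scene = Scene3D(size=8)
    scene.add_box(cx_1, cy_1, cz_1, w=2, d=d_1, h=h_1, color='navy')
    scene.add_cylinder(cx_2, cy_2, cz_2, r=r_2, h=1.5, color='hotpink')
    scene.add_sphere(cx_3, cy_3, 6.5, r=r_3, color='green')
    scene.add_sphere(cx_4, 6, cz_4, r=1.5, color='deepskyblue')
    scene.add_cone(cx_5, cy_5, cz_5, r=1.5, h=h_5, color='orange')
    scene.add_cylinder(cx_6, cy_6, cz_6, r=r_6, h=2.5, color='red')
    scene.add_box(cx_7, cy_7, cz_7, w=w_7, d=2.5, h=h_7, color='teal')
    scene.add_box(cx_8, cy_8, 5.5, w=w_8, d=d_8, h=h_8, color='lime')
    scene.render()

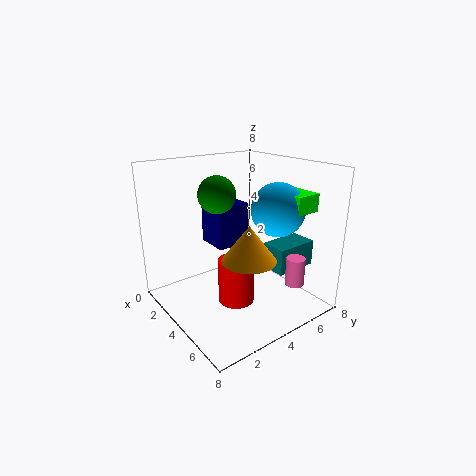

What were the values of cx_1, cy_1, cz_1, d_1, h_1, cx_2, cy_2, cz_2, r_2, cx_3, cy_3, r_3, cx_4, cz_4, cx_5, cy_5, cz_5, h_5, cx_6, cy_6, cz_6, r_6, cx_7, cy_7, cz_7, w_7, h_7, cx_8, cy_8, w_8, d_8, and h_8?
cx_1 = 1, cy_1 = 3.5, cz_1 = 3, d_1 = 2, h_1 = 2.5, cx_2 = 7, cy_2 = 5.5, cz_2 = 2, r_2 = 0.5, cx_3 = 3.5, cy_3 = 3, r_3 = 1, cx_4 = 5, cz_4 = 5.5, cx_5 = 5, cy_5 = 4, cz_5 = 3, h_5 = 2, cx_6 = 4.5, cy_6 = 3.5, cz_6 = 0.5, r_6 = 1, cx_7 = 4.5, cy_7 = 5.5, cz_7 = 2, w_7 = 1.5, h_7 = 1.5, cx_8 = 4.5, cy_8 = 6, w_8 = 2, d_8 = 1.5, h_8 = 1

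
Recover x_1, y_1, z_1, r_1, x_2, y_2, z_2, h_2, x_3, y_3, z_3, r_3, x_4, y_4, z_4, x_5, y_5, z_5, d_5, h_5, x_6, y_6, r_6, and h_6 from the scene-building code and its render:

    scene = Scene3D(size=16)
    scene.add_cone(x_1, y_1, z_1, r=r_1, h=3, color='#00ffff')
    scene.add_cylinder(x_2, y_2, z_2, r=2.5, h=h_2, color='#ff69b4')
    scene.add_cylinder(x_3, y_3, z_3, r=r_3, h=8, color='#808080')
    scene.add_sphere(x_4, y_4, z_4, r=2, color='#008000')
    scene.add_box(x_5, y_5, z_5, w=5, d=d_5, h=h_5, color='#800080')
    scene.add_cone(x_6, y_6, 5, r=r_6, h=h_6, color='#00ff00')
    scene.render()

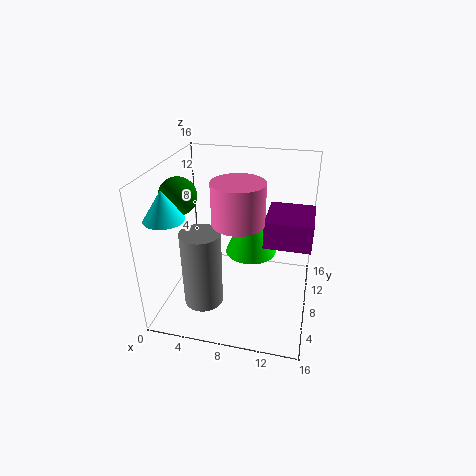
x_1 = 2
y_1 = 3
z_1 = 12
r_1 = 2
x_2 = 9
y_2 = 4
z_2 = 12
h_2 = 4
x_3 = 5.5
y_3 = 3
z_3 = 3
r_3 = 2
x_4 = 2
y_4 = 6.5
z_4 = 13
x_5 = 11
y_5 = 6.5
z_5 = 8
d_5 = 5.5
h_5 = 3
x_6 = 9
y_6 = 10.5
r_6 = 3
h_6 = 7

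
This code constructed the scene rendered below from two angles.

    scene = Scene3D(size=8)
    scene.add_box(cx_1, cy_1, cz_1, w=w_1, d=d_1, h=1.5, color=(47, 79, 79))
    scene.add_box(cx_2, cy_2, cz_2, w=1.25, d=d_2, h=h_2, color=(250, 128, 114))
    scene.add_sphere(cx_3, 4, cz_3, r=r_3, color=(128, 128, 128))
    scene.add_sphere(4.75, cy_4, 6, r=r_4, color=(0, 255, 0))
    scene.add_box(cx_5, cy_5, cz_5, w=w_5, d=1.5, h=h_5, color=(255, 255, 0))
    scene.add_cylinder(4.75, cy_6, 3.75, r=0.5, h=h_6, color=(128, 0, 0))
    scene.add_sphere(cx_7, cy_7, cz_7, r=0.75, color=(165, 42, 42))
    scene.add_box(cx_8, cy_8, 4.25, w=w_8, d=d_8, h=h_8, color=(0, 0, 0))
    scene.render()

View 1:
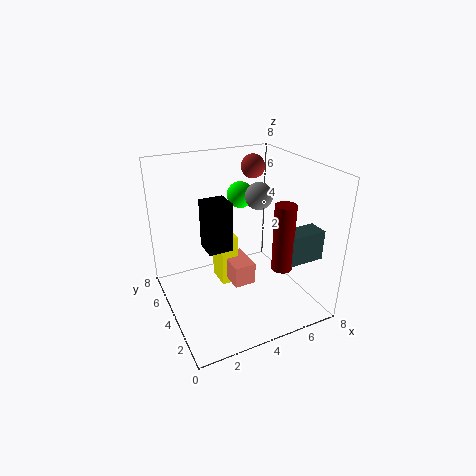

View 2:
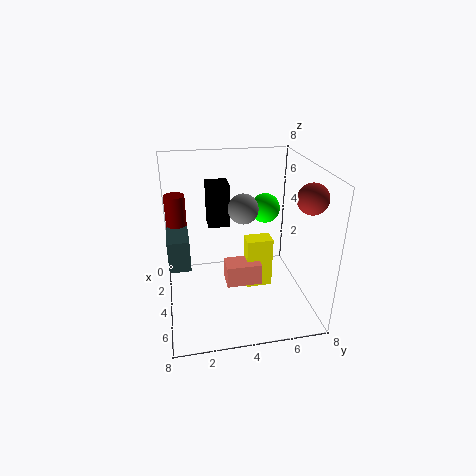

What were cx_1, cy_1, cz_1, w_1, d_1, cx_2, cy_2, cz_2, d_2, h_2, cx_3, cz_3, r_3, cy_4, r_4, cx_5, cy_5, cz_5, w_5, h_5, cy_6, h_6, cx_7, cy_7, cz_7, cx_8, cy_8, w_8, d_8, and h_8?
cx_1 = 5; cy_1 = 0.25; cz_1 = 4; w_1 = 1.75; d_1 = 1; cx_2 = 3.5; cy_2 = 3.25; cz_2 = 1.25; d_2 = 2; h_2 = 1.25; cx_3 = 5.25; cz_3 = 6.25; r_3 = 0.75; cy_4 = 5.25; r_4 = 0.75; cx_5 = 3.25; cy_5 = 4.5; cz_5 = 0.75; w_5 = 1; h_5 = 3; cy_6 = 0.75; h_6 = 3.25; cx_7 = 6.5; cy_7 = 7; cz_7 = 7; cx_8 = 1.75; cy_8 = 2.5; w_8 = 1.25; d_8 = 1.25; h_8 = 2.5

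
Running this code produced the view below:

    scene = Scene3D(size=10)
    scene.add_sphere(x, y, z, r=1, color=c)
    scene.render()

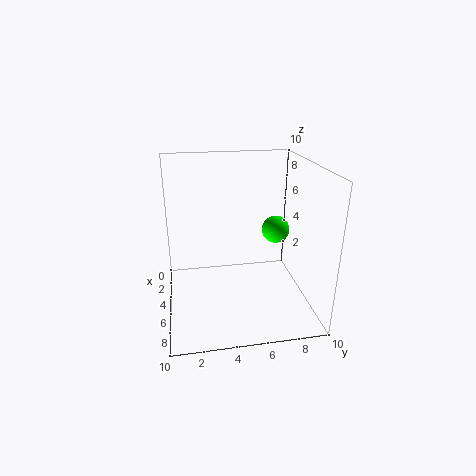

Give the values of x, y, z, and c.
x = 4
y = 8
z = 5
c = 'lime'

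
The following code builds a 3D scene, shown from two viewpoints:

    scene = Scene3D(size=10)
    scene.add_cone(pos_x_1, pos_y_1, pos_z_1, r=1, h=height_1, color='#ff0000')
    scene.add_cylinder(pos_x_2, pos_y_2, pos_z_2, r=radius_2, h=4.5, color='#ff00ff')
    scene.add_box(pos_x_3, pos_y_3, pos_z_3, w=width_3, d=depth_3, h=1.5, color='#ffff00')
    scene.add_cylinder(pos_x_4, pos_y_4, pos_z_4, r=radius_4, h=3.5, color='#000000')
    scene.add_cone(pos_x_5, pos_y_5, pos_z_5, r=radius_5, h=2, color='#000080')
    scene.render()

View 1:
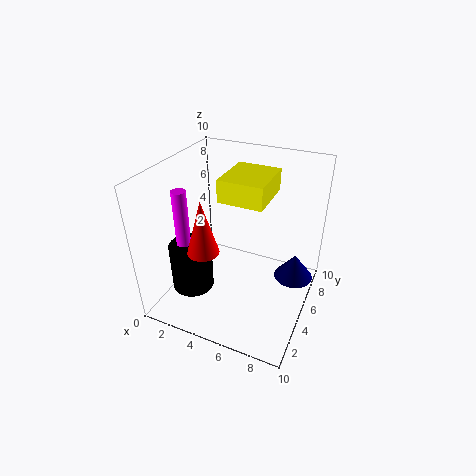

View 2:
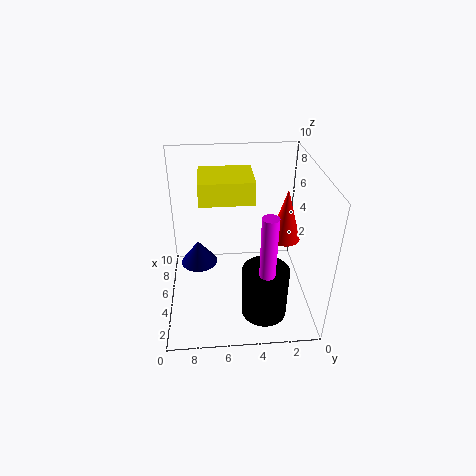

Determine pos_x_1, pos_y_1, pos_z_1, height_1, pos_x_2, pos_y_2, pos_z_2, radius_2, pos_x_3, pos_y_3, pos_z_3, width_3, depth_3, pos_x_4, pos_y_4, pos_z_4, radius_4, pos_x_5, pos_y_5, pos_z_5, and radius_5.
pos_x_1 = 4, pos_y_1 = 2, pos_z_1 = 5.5, height_1 = 3.5, pos_x_2 = 1.5, pos_y_2 = 3.5, pos_z_2 = 4, radius_2 = 0.5, pos_x_3 = 4, pos_y_3 = 4, pos_z_3 = 8, width_3 = 3, depth_3 = 3.5, pos_x_4 = 2, pos_y_4 = 3.5, pos_z_4 = 1, radius_4 = 1.5, pos_x_5 = 8.5, pos_y_5 = 8, pos_z_5 = 0.5, radius_5 = 1.5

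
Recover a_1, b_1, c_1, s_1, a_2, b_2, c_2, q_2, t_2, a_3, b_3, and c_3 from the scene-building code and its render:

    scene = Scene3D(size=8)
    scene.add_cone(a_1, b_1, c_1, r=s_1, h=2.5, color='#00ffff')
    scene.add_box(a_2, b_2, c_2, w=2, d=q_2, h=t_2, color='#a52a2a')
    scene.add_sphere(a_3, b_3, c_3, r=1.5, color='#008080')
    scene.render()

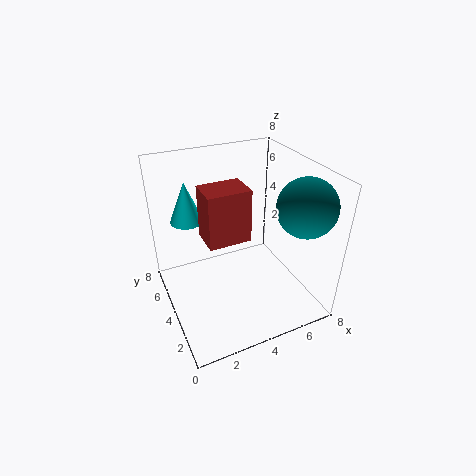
a_1 = 2; b_1 = 7; c_1 = 4; s_1 = 1; a_2 = 1.5; b_2 = 1.5; c_2 = 5.5; q_2 = 1.5; t_2 = 2.5; a_3 = 6.5; b_3 = 1.5; c_3 = 6.5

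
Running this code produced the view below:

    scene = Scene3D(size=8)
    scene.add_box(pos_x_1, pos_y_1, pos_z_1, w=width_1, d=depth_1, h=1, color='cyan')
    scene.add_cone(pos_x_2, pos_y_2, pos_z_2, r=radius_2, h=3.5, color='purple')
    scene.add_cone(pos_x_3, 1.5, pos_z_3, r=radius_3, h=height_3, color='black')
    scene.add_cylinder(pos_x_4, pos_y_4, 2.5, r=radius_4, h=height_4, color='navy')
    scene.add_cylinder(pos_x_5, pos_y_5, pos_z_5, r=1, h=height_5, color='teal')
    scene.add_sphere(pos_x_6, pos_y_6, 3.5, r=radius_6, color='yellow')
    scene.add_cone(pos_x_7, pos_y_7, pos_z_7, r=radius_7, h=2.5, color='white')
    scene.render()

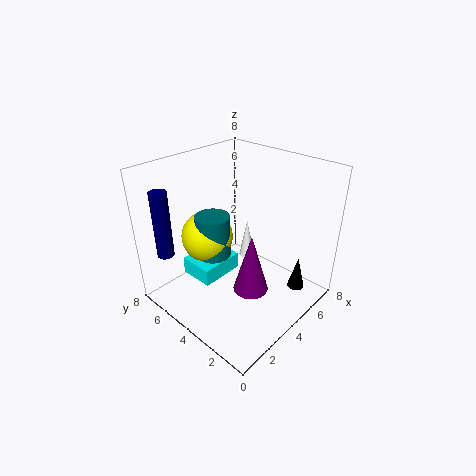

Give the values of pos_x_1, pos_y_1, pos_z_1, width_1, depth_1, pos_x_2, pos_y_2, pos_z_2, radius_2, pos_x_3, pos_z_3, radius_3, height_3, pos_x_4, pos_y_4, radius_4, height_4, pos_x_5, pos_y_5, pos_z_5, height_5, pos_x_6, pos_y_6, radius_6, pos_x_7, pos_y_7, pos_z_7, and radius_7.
pos_x_1 = 2
pos_y_1 = 4.5
pos_z_1 = 1.5
width_1 = 2.5
depth_1 = 2
pos_x_2 = 4
pos_y_2 = 3
pos_z_2 = 1
radius_2 = 1
pos_x_3 = 6.5
pos_z_3 = 0.5
radius_3 = 0.5
height_3 = 2
pos_x_4 = 1.5
pos_y_4 = 7.5
radius_4 = 0.5
height_4 = 4
pos_x_5 = 3.5
pos_y_5 = 5.5
pos_z_5 = 1.5
height_5 = 3.5
pos_x_6 = 3.5
pos_y_6 = 6
radius_6 = 1.5
pos_x_7 = 6.5
pos_y_7 = 5.5
pos_z_7 = 1
radius_7 = 0.5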